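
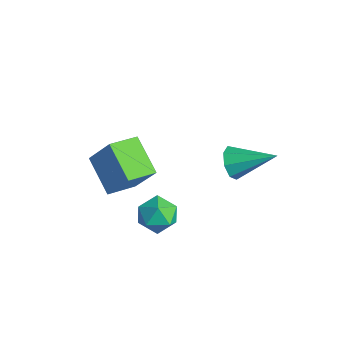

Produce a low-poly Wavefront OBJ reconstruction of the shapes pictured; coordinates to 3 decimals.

v -1.038 -2.261 -1.908
v -2.683 -2.186 -0.958
v -1.173 -0.89 -2.249
v -2.817 -0.814 -1.3
v -0.123 -1.786 -0.36
v -1.767 -1.71 0.589
v -0.257 -0.414 -0.702
v -1.902 -0.339 0.248
v 1.209 -1.807 -0.7
v 1.58 -1.455 0.071
v 2.58 -2.045 -1.251
v 2.951 -1.693 -0.48
v 2.509 -2.506 -0.452
v 1.662 -2.359 -0.112
v 2.498 -1.141 -1.068
v 1.651 -0.994 -0.728
v 2.377 -1.044 -0.156
v 2.383 -1.888 0.224
v 1.777 -1.612 -1.404
v 1.783 -2.456 -1.024
v 2.686 1.282 1.748
v 3.215 1.161 1.189
v 3.874 2.578 2.592
v 2.834 1.599 1.051
v 2.367 1.853 1.322
v 2.085 1.772 1.843
v 2.156 1.404 2.308
v 2.537 0.965 2.445
v 3.005 0.712 2.174
v 3.286 0.793 1.654
f 2 4 1
f 5 2 1
f 1 4 3
f 3 5 1
f 2 8 4
f 6 2 5
f 6 8 2
f 4 8 3
f 7 5 3
f 3 8 7
f 7 6 5
f 8 6 7
f 9 20 14
f 9 14 10
f 9 10 16
f 9 16 19
f 9 19 20
f 10 14 18
f 14 20 13
f 20 19 11
f 19 16 15
f 16 10 17
f 12 18 13
f 12 13 11
f 12 11 15
f 12 15 17
f 12 17 18
f 13 18 14
f 11 13 20
f 15 11 19
f 17 15 16
f 18 17 10
f 22 21 24
f 22 24 23
f 24 21 25
f 24 25 23
f 25 21 26
f 25 26 23
f 26 21 27
f 26 27 23
f 27 21 28
f 27 28 23
f 28 21 29
f 28 29 23
f 29 21 30
f 29 30 23
f 30 21 22
f 30 22 23



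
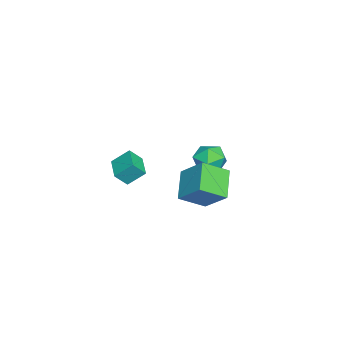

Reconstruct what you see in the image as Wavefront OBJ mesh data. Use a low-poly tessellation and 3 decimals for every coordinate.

v 2.587 1.897 -1.775
v 3.229 2.997 -0.679
v 1.955 3.032 -2.544
v 2.597 4.132 -1.448
v 3.963 2.028 -2.712
v 4.605 3.128 -1.616
v 3.331 3.163 -3.481
v 3.973 4.263 -2.385
v -1.996 3.148 -3.339
v -1.407 2.42 -3.534
v -3.193 2.32 -3.866
v -2.604 1.592 -4.061
v -2.786 1.829 -3.152
v -2.046 2.341 -2.827
v -2.554 2.399 -4.573
v -1.814 2.911 -4.248
v -1.752 1.957 -4.297
v -1.895 1.605 -3.419
v -2.705 3.135 -3.981
v -2.848 2.783 -3.103
v 0.974 -1.106 -2.927
v 1.278 -1.644 -2.259
v 0.814 -0.271 -2.183
v 1.118 -0.809 -1.514
v 2.222 -0.671 -3.146
v 2.526 -1.209 -2.477
v 2.062 0.164 -2.401
v 2.366 -0.374 -1.733
f 2 4 1
f 5 2 1
f 1 4 3
f 3 5 1
f 2 8 4
f 6 2 5
f 6 8 2
f 4 8 3
f 7 5 3
f 3 8 7
f 7 6 5
f 8 6 7
f 9 20 14
f 9 14 10
f 9 10 16
f 9 16 19
f 9 19 20
f 10 14 18
f 14 20 13
f 20 19 11
f 19 16 15
f 16 10 17
f 12 18 13
f 12 13 11
f 12 11 15
f 12 15 17
f 12 17 18
f 13 18 14
f 11 13 20
f 15 11 19
f 17 15 16
f 18 17 10
f 22 24 21
f 25 22 21
f 21 24 23
f 23 25 21
f 22 28 24
f 26 22 25
f 26 28 22
f 24 28 23
f 27 25 23
f 23 28 27
f 27 26 25
f 28 26 27



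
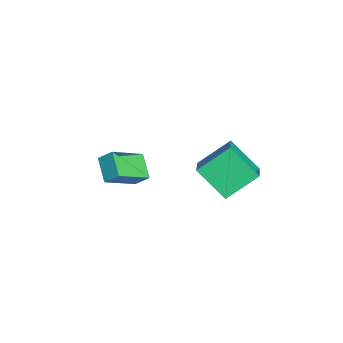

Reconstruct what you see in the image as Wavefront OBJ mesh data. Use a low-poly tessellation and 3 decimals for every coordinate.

v 0.838 -0.457 2.551
v 0.37 0.906 3.595
v 1.526 0.716 1.326
v 1.058 2.08 2.37
v 2.082 -0.52 3.19
v 1.614 0.844 4.234
v 2.77 0.654 1.965
v 2.302 2.017 3.009
v -3.32 -4.745 -0.83
v -3.12 -4.11 -0.21
v -4.297 -3.436 -1.856
v -4.097 -2.8 -1.236
v -2.203 -4.44 -1.504
v -2.003 -3.804 -0.884
v -3.18 -3.13 -2.53
v -2.98 -2.495 -1.91
f 2 4 1
f 5 2 1
f 1 4 3
f 3 5 1
f 2 8 4
f 6 2 5
f 6 8 2
f 4 8 3
f 7 5 3
f 3 8 7
f 7 6 5
f 8 6 7
f 10 12 9
f 13 10 9
f 9 12 11
f 11 13 9
f 10 16 12
f 14 10 13
f 14 16 10
f 12 16 11
f 15 13 11
f 11 16 15
f 15 14 13
f 16 14 15



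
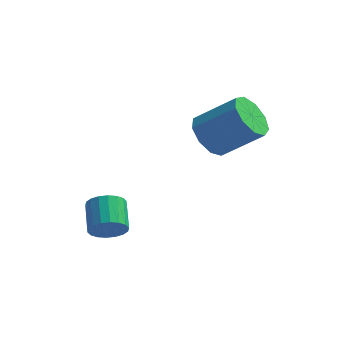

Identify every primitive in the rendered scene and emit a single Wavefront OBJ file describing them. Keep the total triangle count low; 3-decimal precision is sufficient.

v -2.248 -0.54 0.324
v -1.839 -0.676 0.85
v -2.183 0.344 1.381
v -2.592 0.48 0.856
v -1.66 -0.518 0.664
v -2.003 0.501 1.195
v -1.597 -0.365 0.411
v -1.94 0.654 0.942
v -1.663 -0.247 0.14
v -2.006 0.773 0.672
v -1.845 -0.186 -0.094
v -2.189 0.833 0.438
v -2.107 -0.196 -0.245
v -2.451 0.824 0.286
v -2.397 -0.273 -0.283
v -2.74 0.746 0.248
v -2.657 -0.404 -0.201
v -3.001 0.616 0.33
v -2.837 -0.561 -0.015
v -3.18 0.458 0.516
v -2.9 -0.714 0.238
v -3.243 0.305 0.769
v -2.834 -0.833 0.508
v -3.177 0.187 1.04
v -2.651 -0.893 0.742
v -2.995 0.126 1.274
v -2.389 -0.884 0.894
v -2.733 0.136 1.425
v -2.1 -0.806 0.932
v -2.443 0.213 1.463
v 0.299 3.069 2.887
v 0.851 3.245 2.185
v 2.274 3.348 3.332
v 1.721 3.171 4.033
v 0.625 3.777 2.418
v 2.048 3.879 3.564
v 0.247 3.977 2.87
v 1.67 4.08 4.016
v -0.107 3.752 3.329
v 1.315 3.855 4.476
v -0.272 3.208 3.582
v 1.151 3.311 4.729
v -0.169 2.598 3.51
v 1.254 2.701 4.656
v 0.152 2.209 3.146
v 1.575 2.311 4.292
v 0.542 2.222 2.661
v 1.965 2.324 3.807
v 0.818 2.631 2.281
v 2.241 2.734 3.428
f 2 1 5
f 2 5 3
f 3 5 6
f 3 6 4
f 5 1 7
f 5 7 6
f 6 7 8
f 6 8 4
f 7 1 9
f 7 9 8
f 8 9 10
f 8 10 4
f 9 1 11
f 9 11 10
f 10 11 12
f 10 12 4
f 11 1 13
f 11 13 12
f 12 13 14
f 12 14 4
f 13 1 15
f 13 15 14
f 14 15 16
f 14 16 4
f 15 1 17
f 15 17 16
f 16 17 18
f 16 18 4
f 17 1 19
f 17 19 18
f 18 19 20
f 18 20 4
f 19 1 21
f 19 21 20
f 20 21 22
f 20 22 4
f 21 1 23
f 21 23 22
f 22 23 24
f 22 24 4
f 23 1 25
f 23 25 24
f 24 25 26
f 24 26 4
f 25 1 27
f 25 27 26
f 26 27 28
f 26 28 4
f 27 1 29
f 27 29 28
f 28 29 30
f 28 30 4
f 29 1 2
f 29 2 30
f 30 2 3
f 30 3 4
f 32 31 35
f 32 35 33
f 33 35 36
f 33 36 34
f 35 31 37
f 35 37 36
f 36 37 38
f 36 38 34
f 37 31 39
f 37 39 38
f 38 39 40
f 38 40 34
f 39 31 41
f 39 41 40
f 40 41 42
f 40 42 34
f 41 31 43
f 41 43 42
f 42 43 44
f 42 44 34
f 43 31 45
f 43 45 44
f 44 45 46
f 44 46 34
f 45 31 47
f 45 47 46
f 46 47 48
f 46 48 34
f 47 31 49
f 47 49 48
f 48 49 50
f 48 50 34
f 49 31 32
f 49 32 50
f 50 32 33
f 50 33 34



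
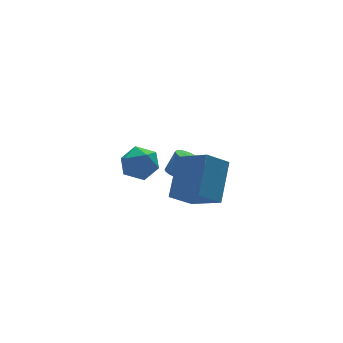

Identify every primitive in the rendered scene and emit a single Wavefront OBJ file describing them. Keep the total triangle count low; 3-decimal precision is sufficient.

v 0.355 2.088 1.948
v 1.355 2.178 1.844
v 0.505 0.462 1.976
v 1.505 0.552 1.872
v 1.059 0.839 2.731
v 0.966 1.844 2.714
v 0.894 0.796 1.106
v 0.801 1.801 1.089
v 1.688 1.38 1.324
v 1.79 1.406 2.328
v 0.07 1.234 1.492
v 0.172 1.26 2.496
v 1.792 -0.582 2.15
v 2.282 -0.64 1.907
v 2.797 -0.656 2.946
v 2.308 -0.598 3.19
v 2.257 -0.397 1.923
v 2.773 -0.413 2.962
v 2.141 -0.191 1.983
v 2.656 -0.206 3.023
v 1.955 -0.062 2.077
v 2.47 -0.078 3.117
v 1.737 -0.036 2.186
v 2.253 -0.052 3.225
v 1.53 -0.118 2.287
v 2.046 -0.134 3.326
v 1.375 -0.293 2.362
v 1.89 -0.308 3.401
v 1.303 -0.524 2.394
v 1.818 -0.54 3.433
v 1.327 -0.767 2.378
v 1.843 -0.783 3.417
v 1.444 -0.974 2.317
v 1.959 -0.989 3.357
v 1.63 -1.102 2.223
v 2.145 -1.118 3.263
v 1.847 -1.128 2.115
v 2.363 -1.144 3.154
v 2.054 -1.046 2.014
v 2.57 -1.062 3.053
v 2.21 -0.872 1.939
v 2.725 -0.887 2.978
v 1.598 -5.132 3.25
v 0.513 -5.136 4.07
v 0.958 -3.662 2.409
v -0.127 -3.666 3.23
v 2.667 -3.854 4.67
v 1.582 -3.858 5.491
v 2.027 -2.384 3.83
v 0.942 -2.388 4.65
f 1 12 6
f 1 6 2
f 1 2 8
f 1 8 11
f 1 11 12
f 2 6 10
f 6 12 5
f 12 11 3
f 11 8 7
f 8 2 9
f 4 10 5
f 4 5 3
f 4 3 7
f 4 7 9
f 4 9 10
f 5 10 6
f 3 5 12
f 7 3 11
f 9 7 8
f 10 9 2
f 14 13 17
f 14 17 15
f 15 17 18
f 15 18 16
f 17 13 19
f 17 19 18
f 18 19 20
f 18 20 16
f 19 13 21
f 19 21 20
f 20 21 22
f 20 22 16
f 21 13 23
f 21 23 22
f 22 23 24
f 22 24 16
f 23 13 25
f 23 25 24
f 24 25 26
f 24 26 16
f 25 13 27
f 25 27 26
f 26 27 28
f 26 28 16
f 27 13 29
f 27 29 28
f 28 29 30
f 28 30 16
f 29 13 31
f 29 31 30
f 30 31 32
f 30 32 16
f 31 13 33
f 31 33 32
f 32 33 34
f 32 34 16
f 33 13 35
f 33 35 34
f 34 35 36
f 34 36 16
f 35 13 37
f 35 37 36
f 36 37 38
f 36 38 16
f 37 13 39
f 37 39 38
f 38 39 40
f 38 40 16
f 39 13 41
f 39 41 40
f 40 41 42
f 40 42 16
f 41 13 14
f 41 14 42
f 42 14 15
f 42 15 16
f 44 46 43
f 47 44 43
f 43 46 45
f 45 47 43
f 44 50 46
f 48 44 47
f 48 50 44
f 46 50 45
f 49 47 45
f 45 50 49
f 49 48 47
f 50 48 49



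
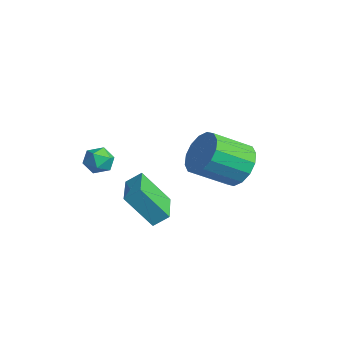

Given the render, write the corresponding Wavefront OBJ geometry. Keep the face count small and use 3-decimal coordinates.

v -0.339 1.823 -1.14
v 0.745 1.697 -0.998
v 0.422 0.091 0.041
v -0.661 0.217 -0.1
v 0.575 2.016 -0.558
v 0.252 0.41 0.481
v 0.16 2.283 -0.274
v -0.163 0.677 0.765
v -0.388 2.427 -0.222
v -0.711 0.821 0.818
v -0.923 2.409 -0.416
v -1.246 0.803 0.624
v -1.302 2.234 -0.803
v -1.625 0.628 0.236
v -1.422 1.949 -1.281
v -1.745 0.343 -0.242
v -1.252 1.63 -1.721
v -1.575 0.024 -0.682
v -0.837 1.363 -2.005
v -1.16 -0.243 -0.966
v -0.289 1.219 -2.058
v -0.612 -0.387 -1.018
v 0.246 1.237 -1.864
v -0.077 -0.369 -0.824
v 0.625 1.412 -1.476
v 0.302 -0.194 -0.437
v 1.534 -4.24 -0.257
v 1.789 -3.658 0.23
v -0.024 -3.417 -0.423
v 0.231 -2.835 0.064
v 2.169 -3.325 -1.684
v 2.424 -2.743 -1.197
v 0.611 -2.502 -1.85
v 0.866 -1.92 -1.363
v -3.69 -2.829 -0.93
v -3.244 -2.85 -0.358
v -2.936 -3.49 -1.542
v -2.49 -3.511 -0.97
v -3.126 -3.859 -0.947
v -3.592 -3.451 -0.569
v -2.588 -2.889 -1.331
v -3.054 -2.481 -0.953
v -2.563 -2.887 -0.606
v -2.896 -3.486 -0.368
v -3.284 -2.854 -1.532
v -3.617 -3.453 -1.294
f 2 1 5
f 2 5 3
f 3 5 6
f 3 6 4
f 5 1 7
f 5 7 6
f 6 7 8
f 6 8 4
f 7 1 9
f 7 9 8
f 8 9 10
f 8 10 4
f 9 1 11
f 9 11 10
f 10 11 12
f 10 12 4
f 11 1 13
f 11 13 12
f 12 13 14
f 12 14 4
f 13 1 15
f 13 15 14
f 14 15 16
f 14 16 4
f 15 1 17
f 15 17 16
f 16 17 18
f 16 18 4
f 17 1 19
f 17 19 18
f 18 19 20
f 18 20 4
f 19 1 21
f 19 21 20
f 20 21 22
f 20 22 4
f 21 1 23
f 21 23 22
f 22 23 24
f 22 24 4
f 23 1 25
f 23 25 24
f 24 25 26
f 24 26 4
f 25 1 2
f 25 2 26
f 26 2 3
f 26 3 4
f 28 30 27
f 31 28 27
f 27 30 29
f 29 31 27
f 28 34 30
f 32 28 31
f 32 34 28
f 30 34 29
f 33 31 29
f 29 34 33
f 33 32 31
f 34 32 33
f 35 46 40
f 35 40 36
f 35 36 42
f 35 42 45
f 35 45 46
f 36 40 44
f 40 46 39
f 46 45 37
f 45 42 41
f 42 36 43
f 38 44 39
f 38 39 37
f 38 37 41
f 38 41 43
f 38 43 44
f 39 44 40
f 37 39 46
f 41 37 45
f 43 41 42
f 44 43 36



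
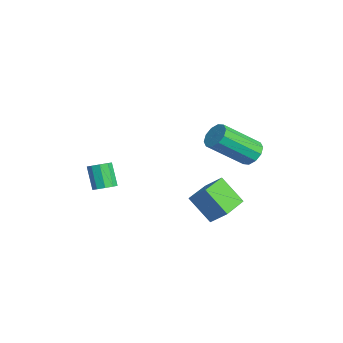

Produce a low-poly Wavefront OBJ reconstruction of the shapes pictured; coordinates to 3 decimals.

v 1.256 -1.66 -2.107
v 1.575 -2.049 -1.94
v 0.924 -2.148 -0.925
v 0.604 -1.76 -1.093
v 1.701 -1.728 -1.828
v 1.05 -1.827 -0.813
v 1.618 -1.375 -1.847
v 0.967 -1.474 -0.832
v 1.366 -1.156 -1.987
v 0.714 -1.255 -0.972
v 1.062 -1.173 -2.184
v 0.41 -1.272 -1.169
v 0.849 -1.418 -2.345
v 0.197 -1.517 -1.33
v 0.826 -1.776 -2.395
v 0.174 -1.876 -1.38
v 1.004 -2.08 -2.31
v 0.353 -2.18 -1.295
v 1.3 -2.188 -2.131
v 0.649 -2.287 -1.116
v 2.803 4.129 0.087
v 3.054 4.518 0.543
v 3.127 2.94 1.849
v 2.877 2.551 1.393
v 2.654 4.528 0.577
v 2.727 2.95 1.884
v 2.311 4.386 0.424
v 2.384 2.808 1.731
v 2.156 4.145 0.142
v 2.229 2.567 1.449
v 2.248 3.898 -0.161
v 2.322 2.32 1.146
v 2.553 3.74 -0.369
v 2.626 2.162 0.937
v 2.953 3.73 -0.404
v 3.026 2.152 0.903
v 3.296 3.872 -0.251
v 3.369 2.294 1.056
v 3.451 4.113 0.031
v 3.524 2.535 1.338
v 3.358 4.36 0.334
v 3.432 2.782 1.641
v 2.625 3.149 -3.254
v 1.907 2.415 -2.174
v 3.102 3.725 -2.545
v 2.384 2.991 -1.465
v 3.696 2.189 -3.195
v 2.978 1.455 -2.115
v 4.173 2.765 -2.486
v 3.455 2.031 -1.406
f 2 1 5
f 2 5 3
f 3 5 6
f 3 6 4
f 5 1 7
f 5 7 6
f 6 7 8
f 6 8 4
f 7 1 9
f 7 9 8
f 8 9 10
f 8 10 4
f 9 1 11
f 9 11 10
f 10 11 12
f 10 12 4
f 11 1 13
f 11 13 12
f 12 13 14
f 12 14 4
f 13 1 15
f 13 15 14
f 14 15 16
f 14 16 4
f 15 1 17
f 15 17 16
f 16 17 18
f 16 18 4
f 17 1 19
f 17 19 18
f 18 19 20
f 18 20 4
f 19 1 2
f 19 2 20
f 20 2 3
f 20 3 4
f 22 21 25
f 22 25 23
f 23 25 26
f 23 26 24
f 25 21 27
f 25 27 26
f 26 27 28
f 26 28 24
f 27 21 29
f 27 29 28
f 28 29 30
f 28 30 24
f 29 21 31
f 29 31 30
f 30 31 32
f 30 32 24
f 31 21 33
f 31 33 32
f 32 33 34
f 32 34 24
f 33 21 35
f 33 35 34
f 34 35 36
f 34 36 24
f 35 21 37
f 35 37 36
f 36 37 38
f 36 38 24
f 37 21 39
f 37 39 38
f 38 39 40
f 38 40 24
f 39 21 41
f 39 41 40
f 40 41 42
f 40 42 24
f 41 21 22
f 41 22 42
f 42 22 23
f 42 23 24
f 44 46 43
f 47 44 43
f 43 46 45
f 45 47 43
f 44 50 46
f 48 44 47
f 48 50 44
f 46 50 45
f 49 47 45
f 45 50 49
f 49 48 47
f 50 48 49



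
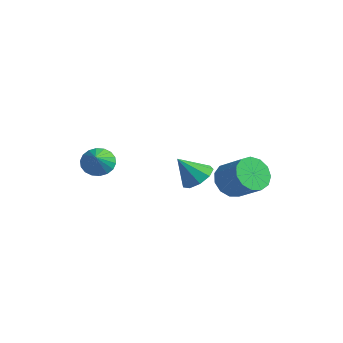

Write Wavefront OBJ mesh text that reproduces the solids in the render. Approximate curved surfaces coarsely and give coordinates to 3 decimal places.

v -1.78 -3.612 -3.159
v -1.227 -3.619 -3.589
v -1.26 -4.188 -2.481
v -1.176 -3.367 -3.414
v -1.244 -3.163 -3.188
v -1.418 -3.048 -2.957
v -1.664 -3.045 -2.766
v -1.933 -3.154 -2.652
v -2.171 -3.354 -2.639
v -2.332 -3.605 -2.729
v -2.384 -3.858 -2.904
v -2.316 -4.062 -3.13
v -2.142 -4.177 -3.361
v -1.896 -4.18 -3.552
v -1.627 -4.071 -3.665
v -1.388 -3.871 -3.678
v 2.522 -2.401 -2.723
v 2.947 -2.01 -2.277
v 2.018 -2.979 -1.737
v 2.516 -1.77 -2.357
v 2.088 -1.825 -2.608
v 1.864 -2.151 -2.914
v 1.947 -2.593 -3.13
v 2.3 -2.945 -3.156
v 2.757 -3.043 -2.98
v 3.104 -2.841 -2.683
v 3.179 -2.433 -2.406
v 2.408 -0.519 -3.649
v 2.888 -0.572 -4.324
v 4.013 -0.533 -3.525
v 3.532 -0.481 -2.851
v 2.818 -0.116 -4.247
v 3.943 -0.077 -3.449
v 2.618 0.212 -3.981
v 3.742 0.251 -3.182
v 2.35 0.308 -3.609
v 3.475 0.347 -2.811
v 2.101 0.141 -3.25
v 3.226 0.18 -2.452
v 1.95 -0.236 -3.018
v 3.075 -0.197 -2.219
v 1.943 -0.702 -2.986
v 3.068 -0.663 -2.188
v 2.084 -1.111 -3.165
v 3.209 -1.072 -2.366
v 2.328 -1.332 -3.497
v 3.453 -1.293 -2.699
v 2.597 -1.294 -3.878
v 3.722 -1.256 -3.08
v 2.806 -1.011 -4.186
v 3.931 -0.972 -3.388
f 2 1 4
f 2 4 3
f 4 1 5
f 4 5 3
f 5 1 6
f 5 6 3
f 6 1 7
f 6 7 3
f 7 1 8
f 7 8 3
f 8 1 9
f 8 9 3
f 9 1 10
f 9 10 3
f 10 1 11
f 10 11 3
f 11 1 12
f 11 12 3
f 12 1 13
f 12 13 3
f 13 1 14
f 13 14 3
f 14 1 15
f 14 15 3
f 15 1 16
f 15 16 3
f 16 1 2
f 16 2 3
f 18 17 20
f 18 20 19
f 20 17 21
f 20 21 19
f 21 17 22
f 21 22 19
f 22 17 23
f 22 23 19
f 23 17 24
f 23 24 19
f 24 17 25
f 24 25 19
f 25 17 26
f 25 26 19
f 26 17 27
f 26 27 19
f 27 17 18
f 27 18 19
f 29 28 32
f 29 32 30
f 30 32 33
f 30 33 31
f 32 28 34
f 32 34 33
f 33 34 35
f 33 35 31
f 34 28 36
f 34 36 35
f 35 36 37
f 35 37 31
f 36 28 38
f 36 38 37
f 37 38 39
f 37 39 31
f 38 28 40
f 38 40 39
f 39 40 41
f 39 41 31
f 40 28 42
f 40 42 41
f 41 42 43
f 41 43 31
f 42 28 44
f 42 44 43
f 43 44 45
f 43 45 31
f 44 28 46
f 44 46 45
f 45 46 47
f 45 47 31
f 46 28 48
f 46 48 47
f 47 48 49
f 47 49 31
f 48 28 50
f 48 50 49
f 49 50 51
f 49 51 31
f 50 28 29
f 50 29 51
f 51 29 30
f 51 30 31



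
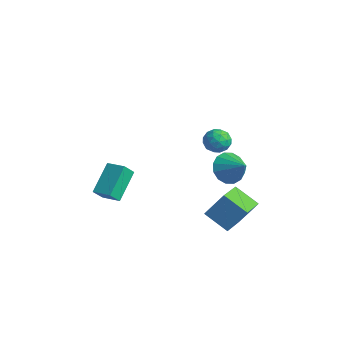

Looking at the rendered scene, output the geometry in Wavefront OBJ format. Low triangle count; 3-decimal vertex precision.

v 0.746 0.891 1.134
v 1.204 1.133 0.657
v 1.596 0.367 1.683
v 2.054 0.609 1.206
v 1.746 1.054 1.657
v 1.221 1.379 1.317
v 1.579 0.121 1.023
v 1.054 0.446 0.683
v 1.719 0.658 0.588
v 1.822 1.234 0.98
v 0.978 0.266 1.36
v 1.081 0.842 1.752
v 0.901 1.058 0.847
v 1.899 0.442 1.493
v 1.718 0.704 1.758
v 1.988 0.846 1.477
v 0.91 1.203 1.235
v 1.18 1.345 0.954
v 1.498 1.298 1.542
v 1.62 0.155 1.386
v 1.89 0.297 1.105
v 0.812 0.654 0.863
v 1.082 0.796 0.582
v 1.302 0.202 0.798
v 1.473 0.921 0.526
v 1.972 0.613 0.849
v 1.693 0.326 0.742
v 1.385 0.517 0.542
v 1.533 1.26 0.756
v 2.033 0.952 1.08
v 1.851 1.214 1.344
v 1.543 1.404 1.144
v 1.836 0.98 0.716
v 0.767 0.548 1.26
v 1.267 0.24 1.584
v 1.257 0.096 1.196
v 0.949 0.286 0.996
v 0.828 0.887 1.491
v 1.327 0.579 1.814
v 1.415 0.983 1.798
v 1.107 1.174 1.598
v 0.964 0.52 1.624
v 0.785 1.257 -3.837
v 1.272 1.998 -2.615
v 1.941 1.688 -4.56
v 2.429 2.429 -3.338
v 1.631 -0.149 -3.322
v 2.119 0.592 -2.1
v 2.788 0.282 -4.045
v 3.275 1.023 -2.823
v -3.845 -2.503 -3.903
v -4.446 -1.197 -2.754
v -3.886 -1.913 -4.595
v -4.486 -0.607 -3.446
v -2.854 -2.213 -3.714
v -3.454 -0.907 -2.565
v -2.894 -1.623 -4.406
v -3.495 -0.317 -3.257
v 1.679 1.24 -0.756
v 2.182 1.131 -1.494
v 2.821 1.3 0.016
v 2.129 1.592 -1.451
v 1.956 1.959 -1.222
v 1.708 2.133 -0.868
v 1.452 2.068 -0.484
v 1.257 1.781 -0.173
v 1.175 1.349 -0.018
v 1.228 0.888 -0.061
v 1.402 0.522 -0.29
v 1.65 0.348 -0.644
v 1.905 0.413 -1.028
v 2.1 0.7 -1.339
f 1 38 17
f 38 12 41
f 17 41 6
f 38 41 17
f 1 17 13
f 17 6 18
f 13 18 2
f 17 18 13
f 1 13 22
f 13 2 23
f 22 23 8
f 13 23 22
f 1 22 34
f 22 8 37
f 34 37 11
f 22 37 34
f 1 34 38
f 34 11 42
f 38 42 12
f 34 42 38
f 2 18 29
f 18 6 32
f 29 32 10
f 18 32 29
f 6 41 19
f 41 12 40
f 19 40 5
f 41 40 19
f 12 42 39
f 42 11 35
f 39 35 3
f 42 35 39
f 11 37 36
f 37 8 24
f 36 24 7
f 37 24 36
f 8 23 28
f 23 2 25
f 28 25 9
f 23 25 28
f 4 30 16
f 30 10 31
f 16 31 5
f 30 31 16
f 4 16 14
f 16 5 15
f 14 15 3
f 16 15 14
f 4 14 21
f 14 3 20
f 21 20 7
f 14 20 21
f 4 21 26
f 21 7 27
f 26 27 9
f 21 27 26
f 4 26 30
f 26 9 33
f 30 33 10
f 26 33 30
f 5 31 19
f 31 10 32
f 19 32 6
f 31 32 19
f 3 15 39
f 15 5 40
f 39 40 12
f 15 40 39
f 7 20 36
f 20 3 35
f 36 35 11
f 20 35 36
f 9 27 28
f 27 7 24
f 28 24 8
f 27 24 28
f 10 33 29
f 33 9 25
f 29 25 2
f 33 25 29
f 44 46 43
f 47 44 43
f 43 46 45
f 45 47 43
f 44 50 46
f 48 44 47
f 48 50 44
f 46 50 45
f 49 47 45
f 45 50 49
f 49 48 47
f 50 48 49
f 52 54 51
f 55 52 51
f 51 54 53
f 53 55 51
f 52 58 54
f 56 52 55
f 56 58 52
f 54 58 53
f 57 55 53
f 53 58 57
f 57 56 55
f 58 56 57
f 60 59 62
f 60 62 61
f 62 59 63
f 62 63 61
f 63 59 64
f 63 64 61
f 64 59 65
f 64 65 61
f 65 59 66
f 65 66 61
f 66 59 67
f 66 67 61
f 67 59 68
f 67 68 61
f 68 59 69
f 68 69 61
f 69 59 70
f 69 70 61
f 70 59 71
f 70 71 61
f 71 59 72
f 71 72 61
f 72 59 60
f 72 60 61



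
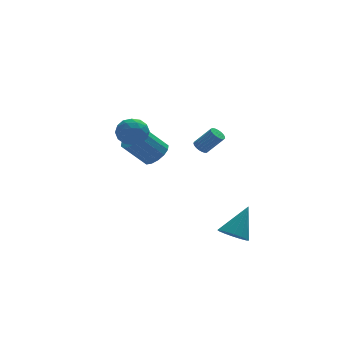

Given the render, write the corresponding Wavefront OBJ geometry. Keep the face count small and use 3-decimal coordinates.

v 1.751 -2.849 -4.044
v 2.503 -2.813 -4.554
v 2.829 -2.011 -2.396
v 2.288 -2.4 -4.624
v 1.93 -2.107 -4.539
v 1.523 -2.013 -4.32
v 1.177 -2.143 -4.028
v 0.985 -2.462 -3.74
v 0.999 -2.885 -3.533
v 1.213 -3.299 -3.463
v 1.572 -3.592 -3.549
v 1.979 -3.686 -3.767
v 2.324 -3.556 -4.06
v 2.516 -3.236 -4.348
v 1.699 3.841 -0.404
v 2.093 4.121 -0.621
v 2.996 3.738 0.527
v 2.601 3.459 0.744
v 1.995 4.271 -0.494
v 2.898 3.889 0.655
v 1.846 4.348 -0.351
v 2.748 3.965 0.797
v 1.671 4.337 -0.217
v 2.574 3.954 0.931
v 1.501 4.24 -0.116
v 2.403 3.857 1.032
v 1.365 4.074 -0.064
v 2.268 3.691 1.084
v 1.287 3.868 -0.072
v 2.189 3.485 1.077
v 1.28 3.657 -0.136
v 2.183 3.275 1.012
v 1.345 3.479 -0.247
v 2.248 3.096 0.901
v 1.472 3.363 -0.386
v 2.375 2.98 0.763
v 1.638 3.329 -0.527
v 2.54 2.947 0.622
v 1.814 3.385 -0.647
v 2.717 3.002 0.501
v 1.97 3.519 -0.725
v 2.873 3.136 0.423
v 2.08 3.709 -0.748
v 2.982 3.326 0.401
v 2.123 3.922 -0.711
v 3.026 3.539 0.437
v -4.058 -0.693 3.937
v -3.172 -0.332 3.902
v -3.548 -2.008 3.298
v -2.662 -1.647 3.263
v -3.057 -1.863 4.107
v -3.373 -1.05 4.502
v -3.347 -1.29 2.698
v -3.663 -0.477 3.093
v -2.733 -0.701 3.136
v -2.554 -1.055 4.007
v -4.166 -1.285 3.193
v -3.987 -1.639 4.064
v -3.66 -0.397 3.976
v -3.06 -1.943 3.224
v -3.292 -2.069 3.72
v -2.772 -1.857 3.7
v -3.778 -0.819 4.328
v -3.257 -0.607 4.308
v -3.19 -1.507 4.428
v -3.463 -1.733 2.892
v -2.942 -1.521 2.872
v -3.948 -0.483 3.5
v -3.428 -0.271 3.48
v -3.53 -0.833 2.772
v -2.881 -0.402 3.505
v -2.581 -1.175 3.129
v -2.984 -0.965 2.797
v -3.169 -0.487 3.029
v -2.776 -0.61 4.017
v -2.476 -1.383 3.641
v -2.708 -1.51 4.137
v -2.894 -1.032 4.369
v -2.518 -0.827 3.566
v -4.244 -0.957 3.559
v -3.944 -1.73 3.183
v -3.826 -1.308 2.831
v -4.012 -0.83 3.063
v -4.139 -1.165 4.071
v -3.839 -1.938 3.695
v -3.551 -1.853 4.171
v -3.736 -1.375 4.403
v -4.202 -1.513 3.634
v -1.765 0.149 1.151
v -1.24 -0.388 1.665
v -2.47 -0.306 3.004
v -2.995 0.231 2.489
v -1.102 0.051 1.766
v -2.332 0.133 3.105
v -1.141 0.516 1.702
v -2.371 0.598 3.041
v -1.347 0.883 1.49
v -2.577 0.965 2.829
v -1.665 1.053 1.187
v -2.895 1.135 2.526
v -2.01 0.981 0.874
v -3.24 1.063 2.213
v -2.29 0.686 0.636
v -3.52 0.768 1.975
v -2.428 0.247 0.535
v -3.658 0.329 1.874
v -2.389 -0.218 0.599
v -3.619 -0.136 1.938
v -2.183 -0.585 0.811
v -3.413 -0.503 2.15
v -1.865 -0.755 1.114
v -3.095 -0.673 2.453
v -1.52 -0.683 1.427
v -2.75 -0.601 2.766
f 2 1 4
f 2 4 3
f 4 1 5
f 4 5 3
f 5 1 6
f 5 6 3
f 6 1 7
f 6 7 3
f 7 1 8
f 7 8 3
f 8 1 9
f 8 9 3
f 9 1 10
f 9 10 3
f 10 1 11
f 10 11 3
f 11 1 12
f 11 12 3
f 12 1 13
f 12 13 3
f 13 1 14
f 13 14 3
f 14 1 2
f 14 2 3
f 16 15 19
f 16 19 17
f 17 19 20
f 17 20 18
f 19 15 21
f 19 21 20
f 20 21 22
f 20 22 18
f 21 15 23
f 21 23 22
f 22 23 24
f 22 24 18
f 23 15 25
f 23 25 24
f 24 25 26
f 24 26 18
f 25 15 27
f 25 27 26
f 26 27 28
f 26 28 18
f 27 15 29
f 27 29 28
f 28 29 30
f 28 30 18
f 29 15 31
f 29 31 30
f 30 31 32
f 30 32 18
f 31 15 33
f 31 33 32
f 32 33 34
f 32 34 18
f 33 15 35
f 33 35 34
f 34 35 36
f 34 36 18
f 35 15 37
f 35 37 36
f 36 37 38
f 36 38 18
f 37 15 39
f 37 39 38
f 38 39 40
f 38 40 18
f 39 15 41
f 39 41 40
f 40 41 42
f 40 42 18
f 41 15 43
f 41 43 42
f 42 43 44
f 42 44 18
f 43 15 45
f 43 45 44
f 44 45 46
f 44 46 18
f 45 15 16
f 45 16 46
f 46 16 17
f 46 17 18
f 47 84 63
f 84 58 87
f 63 87 52
f 84 87 63
f 47 63 59
f 63 52 64
f 59 64 48
f 63 64 59
f 47 59 68
f 59 48 69
f 68 69 54
f 59 69 68
f 47 68 80
f 68 54 83
f 80 83 57
f 68 83 80
f 47 80 84
f 80 57 88
f 84 88 58
f 80 88 84
f 48 64 75
f 64 52 78
f 75 78 56
f 64 78 75
f 52 87 65
f 87 58 86
f 65 86 51
f 87 86 65
f 58 88 85
f 88 57 81
f 85 81 49
f 88 81 85
f 57 83 82
f 83 54 70
f 82 70 53
f 83 70 82
f 54 69 74
f 69 48 71
f 74 71 55
f 69 71 74
f 50 76 62
f 76 56 77
f 62 77 51
f 76 77 62
f 50 62 60
f 62 51 61
f 60 61 49
f 62 61 60
f 50 60 67
f 60 49 66
f 67 66 53
f 60 66 67
f 50 67 72
f 67 53 73
f 72 73 55
f 67 73 72
f 50 72 76
f 72 55 79
f 76 79 56
f 72 79 76
f 51 77 65
f 77 56 78
f 65 78 52
f 77 78 65
f 49 61 85
f 61 51 86
f 85 86 58
f 61 86 85
f 53 66 82
f 66 49 81
f 82 81 57
f 66 81 82
f 55 73 74
f 73 53 70
f 74 70 54
f 73 70 74
f 56 79 75
f 79 55 71
f 75 71 48
f 79 71 75
f 90 89 93
f 90 93 91
f 91 93 94
f 91 94 92
f 93 89 95
f 93 95 94
f 94 95 96
f 94 96 92
f 95 89 97
f 95 97 96
f 96 97 98
f 96 98 92
f 97 89 99
f 97 99 98
f 98 99 100
f 98 100 92
f 99 89 101
f 99 101 100
f 100 101 102
f 100 102 92
f 101 89 103
f 101 103 102
f 102 103 104
f 102 104 92
f 103 89 105
f 103 105 104
f 104 105 106
f 104 106 92
f 105 89 107
f 105 107 106
f 106 107 108
f 106 108 92
f 107 89 109
f 107 109 108
f 108 109 110
f 108 110 92
f 109 89 111
f 109 111 110
f 110 111 112
f 110 112 92
f 111 89 113
f 111 113 112
f 112 113 114
f 112 114 92
f 113 89 90
f 113 90 114
f 114 90 91
f 114 91 92



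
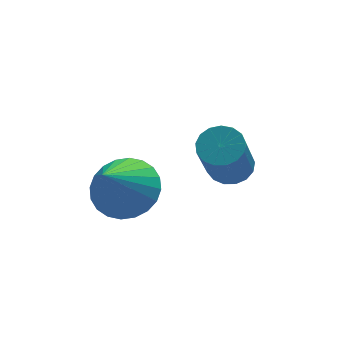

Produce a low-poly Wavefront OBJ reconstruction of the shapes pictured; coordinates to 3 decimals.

v 2.094 0.739 -0.269
v 2.637 0.302 -0.332
v 2.048 -0.677 1.406
v 1.506 -0.239 1.469
v 2.758 0.554 -0.149
v 2.17 -0.425 1.59
v 2.728 0.849 0.007
v 2.14 -0.13 1.746
v 2.552 1.119 0.1
v 1.964 0.14 1.838
v 2.272 1.302 0.108
v 1.683 0.323 1.846
v 1.95 1.356 0.029
v 1.362 0.377 1.768
v 1.662 1.269 -0.117
v 1.074 0.29 1.621
v 1.473 1.06 -0.299
v 0.884 0.081 1.44
v 1.426 0.778 -0.474
v 0.837 -0.201 1.265
v 1.532 0.487 -0.601
v 0.944 -0.491 1.137
v 1.767 0.254 -0.653
v 1.179 -0.725 1.085
v 2.077 0.132 -0.617
v 1.489 -0.847 1.121
v 2.391 0.149 -0.501
v 1.802 -0.83 1.237
v -0.938 0.811 -0.704
v -0.3 1.331 -0.036
v -1.782 -0.091 0.804
v -0.62 1.591 -0.06
v -0.989 1.732 -0.182
v -1.351 1.734 -0.383
v -1.649 1.594 -0.633
v -1.839 1.336 -0.895
v -1.892 0.998 -1.127
v -1.8 0.631 -1.294
v -1.576 0.292 -1.372
v -1.256 0.032 -1.348
v -0.886 -0.109 -1.227
v -0.525 -0.111 -1.025
v -0.227 0.028 -0.775
v -0.037 0.287 -0.514
v 0.016 0.625 -0.282
v -0.076 0.992 -0.114
f 2 1 5
f 2 5 3
f 3 5 6
f 3 6 4
f 5 1 7
f 5 7 6
f 6 7 8
f 6 8 4
f 7 1 9
f 7 9 8
f 8 9 10
f 8 10 4
f 9 1 11
f 9 11 10
f 10 11 12
f 10 12 4
f 11 1 13
f 11 13 12
f 12 13 14
f 12 14 4
f 13 1 15
f 13 15 14
f 14 15 16
f 14 16 4
f 15 1 17
f 15 17 16
f 16 17 18
f 16 18 4
f 17 1 19
f 17 19 18
f 18 19 20
f 18 20 4
f 19 1 21
f 19 21 20
f 20 21 22
f 20 22 4
f 21 1 23
f 21 23 22
f 22 23 24
f 22 24 4
f 23 1 25
f 23 25 24
f 24 25 26
f 24 26 4
f 25 1 27
f 25 27 26
f 26 27 28
f 26 28 4
f 27 1 2
f 27 2 28
f 28 2 3
f 28 3 4
f 30 29 32
f 30 32 31
f 32 29 33
f 32 33 31
f 33 29 34
f 33 34 31
f 34 29 35
f 34 35 31
f 35 29 36
f 35 36 31
f 36 29 37
f 36 37 31
f 37 29 38
f 37 38 31
f 38 29 39
f 38 39 31
f 39 29 40
f 39 40 31
f 40 29 41
f 40 41 31
f 41 29 42
f 41 42 31
f 42 29 43
f 42 43 31
f 43 29 44
f 43 44 31
f 44 29 45
f 44 45 31
f 45 29 46
f 45 46 31
f 46 29 30
f 46 30 31



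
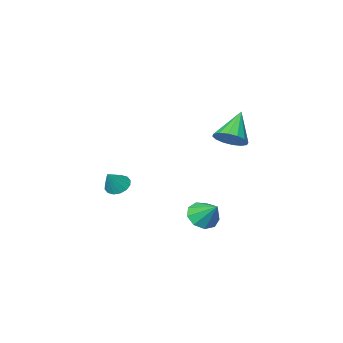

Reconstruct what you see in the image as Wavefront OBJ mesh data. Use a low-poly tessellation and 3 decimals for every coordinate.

v 0.811 3.766 3.314
v 1.342 3.135 3.407
v -0.231 3.074 4.566
v 1.476 3.434 3.684
v 1.432 3.823 3.862
v 1.222 4.196 3.894
v 0.901 4.454 3.77
v 0.557 4.528 3.524
v 0.281 4.398 3.221
v 0.147 4.098 2.944
v 0.191 3.71 2.766
v 0.401 3.336 2.735
v 0.721 3.078 2.859
v 1.066 3.004 3.105
v 0.621 1.298 -2.476
v 1.348 1.634 -2.761
v 0.519 2.342 -1.504
v 0.897 1.86 -3.051
v 0.317 1.823 -3.072
v -0.121 1.54 -2.814
v -0.212 1.144 -2.398
v 0.087 0.82 -2.018
v 0.635 0.72 -1.853
v 1.177 0.89 -1.979
v 1.458 1.251 -2.338
v 3.09 -2.264 -1.251
v 3.608 -2.577 -1.54
v 3.79 -1.996 -0.289
v 3.63 -2.248 -1.648
v 3.507 -1.923 -1.65
v 3.273 -1.69 -1.544
v 2.99 -1.611 -1.361
v 2.733 -1.707 -1.148
v 2.573 -1.952 -0.962
v 2.551 -2.281 -0.855
v 2.673 -2.605 -0.853
v 2.907 -2.838 -0.958
v 3.191 -2.918 -1.142
v 3.447 -2.822 -1.355
f 2 1 4
f 2 4 3
f 4 1 5
f 4 5 3
f 5 1 6
f 5 6 3
f 6 1 7
f 6 7 3
f 7 1 8
f 7 8 3
f 8 1 9
f 8 9 3
f 9 1 10
f 9 10 3
f 10 1 11
f 10 11 3
f 11 1 12
f 11 12 3
f 12 1 13
f 12 13 3
f 13 1 14
f 13 14 3
f 14 1 2
f 14 2 3
f 16 15 18
f 16 18 17
f 18 15 19
f 18 19 17
f 19 15 20
f 19 20 17
f 20 15 21
f 20 21 17
f 21 15 22
f 21 22 17
f 22 15 23
f 22 23 17
f 23 15 24
f 23 24 17
f 24 15 25
f 24 25 17
f 25 15 16
f 25 16 17
f 27 26 29
f 27 29 28
f 29 26 30
f 29 30 28
f 30 26 31
f 30 31 28
f 31 26 32
f 31 32 28
f 32 26 33
f 32 33 28
f 33 26 34
f 33 34 28
f 34 26 35
f 34 35 28
f 35 26 36
f 35 36 28
f 36 26 37
f 36 37 28
f 37 26 38
f 37 38 28
f 38 26 39
f 38 39 28
f 39 26 27
f 39 27 28



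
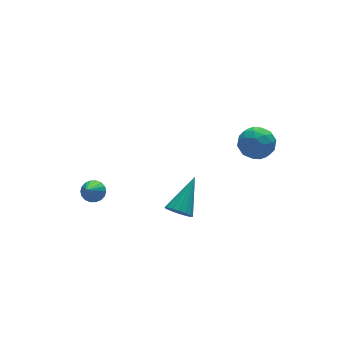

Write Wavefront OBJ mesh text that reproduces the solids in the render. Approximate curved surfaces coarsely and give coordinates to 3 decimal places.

v 3.066 -0.082 3.162
v 3.542 -0.587 2.458
v 2.958 -1.413 4.042
v 3.434 -1.918 3.338
v 3.915 -1.238 3.87
v 3.982 -0.416 3.326
v 2.518 -1.584 3.174
v 2.585 -0.762 2.63
v 3.203 -1.515 2.465
v 4.067 -1.301 2.895
v 2.433 -0.699 3.605
v 3.297 -0.485 4.035
v 3.314 -0.218 2.732
v 3.186 -1.782 3.768
v 3.469 -1.383 4.08
v 3.749 -1.679 3.666
v 3.573 -0.117 3.243
v 3.852 -0.414 2.829
v 4.072 -0.796 3.659
v 2.648 -1.586 3.671
v 2.927 -1.883 3.257
v 2.751 -0.321 2.834
v 3.031 -0.617 2.42
v 2.428 -1.204 2.841
v 3.394 -1.06 2.323
v 3.33 -1.842 2.841
v 2.792 -1.646 2.744
v 2.831 -1.163 2.424
v 3.902 -0.934 2.576
v 3.838 -1.716 3.093
v 4.121 -1.317 3.406
v 4.161 -0.834 3.086
v 3.702 -1.48 2.58
v 2.662 -0.284 3.407
v 2.598 -1.066 3.924
v 2.339 -1.166 3.414
v 2.379 -0.683 3.094
v 3.17 -0.158 3.659
v 3.106 -0.94 4.177
v 3.669 -0.837 4.076
v 3.708 -0.354 3.756
v 2.798 -0.52 3.92
v -0.969 -1.383 -0.146
v -0.489 -1.358 -0.681
v 0.369 -0.277 1.106
v -0.679 -1.074 -0.728
v -0.936 -0.862 -0.642
v -1.2 -0.768 -0.441
v -1.412 -0.815 -0.173
v -1.522 -0.992 0.101
v -1.506 -1.259 0.319
v -1.366 -1.554 0.43
v -1.136 -1.809 0.41
v -0.868 -1.967 0.262
v -0.623 -1.991 0.021
v -0.457 -1.876 -0.258
v -0.409 -1.647 -0.512
v -3.175 4.092 -2.472
v -2.671 4.227 -2.084
v -3.965 2.948 -1.048
v -2.86 4.437 -2.02
v -3.11 4.578 -2.046
v -3.374 4.623 -2.156
v -3.598 4.563 -2.329
v -3.738 4.41 -2.53
v -3.767 4.193 -2.719
v -3.678 3.957 -2.86
v -3.49 3.747 -2.924
v -3.239 3.605 -2.898
v -2.975 3.56 -2.788
v -2.751 3.62 -2.615
v -2.611 3.774 -2.414
v -2.582 3.99 -2.224
f 1 38 17
f 38 12 41
f 17 41 6
f 38 41 17
f 1 17 13
f 17 6 18
f 13 18 2
f 17 18 13
f 1 13 22
f 13 2 23
f 22 23 8
f 13 23 22
f 1 22 34
f 22 8 37
f 34 37 11
f 22 37 34
f 1 34 38
f 34 11 42
f 38 42 12
f 34 42 38
f 2 18 29
f 18 6 32
f 29 32 10
f 18 32 29
f 6 41 19
f 41 12 40
f 19 40 5
f 41 40 19
f 12 42 39
f 42 11 35
f 39 35 3
f 42 35 39
f 11 37 36
f 37 8 24
f 36 24 7
f 37 24 36
f 8 23 28
f 23 2 25
f 28 25 9
f 23 25 28
f 4 30 16
f 30 10 31
f 16 31 5
f 30 31 16
f 4 16 14
f 16 5 15
f 14 15 3
f 16 15 14
f 4 14 21
f 14 3 20
f 21 20 7
f 14 20 21
f 4 21 26
f 21 7 27
f 26 27 9
f 21 27 26
f 4 26 30
f 26 9 33
f 30 33 10
f 26 33 30
f 5 31 19
f 31 10 32
f 19 32 6
f 31 32 19
f 3 15 39
f 15 5 40
f 39 40 12
f 15 40 39
f 7 20 36
f 20 3 35
f 36 35 11
f 20 35 36
f 9 27 28
f 27 7 24
f 28 24 8
f 27 24 28
f 10 33 29
f 33 9 25
f 29 25 2
f 33 25 29
f 44 43 46
f 44 46 45
f 46 43 47
f 46 47 45
f 47 43 48
f 47 48 45
f 48 43 49
f 48 49 45
f 49 43 50
f 49 50 45
f 50 43 51
f 50 51 45
f 51 43 52
f 51 52 45
f 52 43 53
f 52 53 45
f 53 43 54
f 53 54 45
f 54 43 55
f 54 55 45
f 55 43 56
f 55 56 45
f 56 43 57
f 56 57 45
f 57 43 44
f 57 44 45
f 59 58 61
f 59 61 60
f 61 58 62
f 61 62 60
f 62 58 63
f 62 63 60
f 63 58 64
f 63 64 60
f 64 58 65
f 64 65 60
f 65 58 66
f 65 66 60
f 66 58 67
f 66 67 60
f 67 58 68
f 67 68 60
f 68 58 69
f 68 69 60
f 69 58 70
f 69 70 60
f 70 58 71
f 70 71 60
f 71 58 72
f 71 72 60
f 72 58 73
f 72 73 60
f 73 58 59
f 73 59 60



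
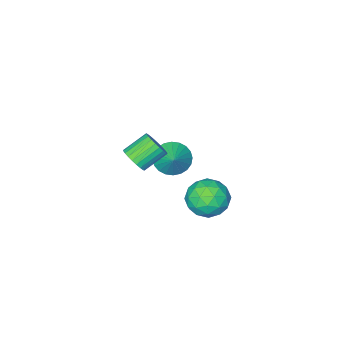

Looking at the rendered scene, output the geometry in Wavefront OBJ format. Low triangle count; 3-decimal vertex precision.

v -1.228 -2.702 -1.201
v -0.965 -2.32 -1.816
v -0.732 -1.978 -0.539
v -1.228 -2.182 -1.77
v -1.491 -2.124 -1.637
v -1.714 -2.154 -1.437
v -1.863 -2.267 -1.202
v -1.915 -2.446 -0.967
v -1.863 -2.664 -0.768
v -1.714 -2.889 -0.634
v -1.491 -3.084 -0.587
v -1.228 -3.222 -0.633
v -0.965 -3.28 -0.766
v -0.742 -3.251 -0.965
v -0.593 -3.138 -1.201
v -0.541 -2.958 -1.436
v -0.593 -2.74 -1.635
v -0.742 -2.516 -1.769
v 2.645 0.061 2.757
v 2.937 -0.049 3.234
v 2.047 0.129 3.82
v 1.755 0.239 3.343
v 2.968 0.171 3.214
v 2.078 0.348 3.8
v 2.949 0.373 3.124
v 2.059 0.551 3.71
v 2.884 0.529 2.979
v 1.994 0.706 3.565
v 2.783 0.613 2.8
v 1.893 0.79 3.386
v 2.66 0.613 2.614
v 1.771 0.79 3.2
v 2.536 0.529 2.45
v 1.646 0.706 3.036
v 2.428 0.374 2.333
v 1.538 0.551 2.919
v 2.353 0.171 2.28
v 1.463 0.349 2.866
v 2.322 -0.048 2.3
v 1.432 0.129 2.886
v 2.341 -0.251 2.39
v 1.451 -0.073 2.976
v 2.406 -0.406 2.535
v 1.516 -0.229 3.121
v 2.507 -0.49 2.714
v 1.617 -0.313 3.3
v 2.629 -0.49 2.9
v 1.74 -0.313 3.486
v 2.754 -0.406 3.064
v 1.864 -0.229 3.65
v 2.862 -0.251 3.181
v 1.972 -0.074 3.767
v 0.568 2.789 0.953
v 1.207 2.501 0.434
v 0.493 1.519 1.566
v 1.132 1.231 1.047
v 1.306 1.82 1.667
v 1.352 2.605 1.288
v 0.348 1.415 0.712
v 0.394 2.2 0.333
v 1.071 1.652 0.285
v 1.663 1.902 0.874
v 0.037 2.118 1.126
v 0.629 2.368 1.715
v 0.894 2.756 0.64
v 0.806 1.264 1.36
v 0.909 1.61 1.725
v 1.284 1.44 1.419
v 0.979 2.818 1.142
v 1.355 2.648 0.836
v 1.414 2.248 1.561
v 0.345 1.372 1.164
v 0.721 1.202 0.858
v 0.416 2.58 0.581
v 0.791 2.41 0.275
v 0.286 1.772 0.439
v 1.189 2.088 0.247
v 1.146 1.341 0.607
v 0.684 1.45 0.41
v 0.711 1.911 0.188
v 1.538 2.235 0.593
v 1.494 1.488 0.954
v 1.596 1.835 1.318
v 1.623 2.296 1.095
v 1.458 1.736 0.506
v 0.206 2.532 1.046
v 0.162 1.785 1.407
v 0.077 1.724 0.905
v 0.104 2.185 0.682
v 0.554 2.679 1.393
v 0.511 1.932 1.753
v 0.989 2.109 1.812
v 1.016 2.57 1.59
v 0.242 2.284 1.494
f 2 1 4
f 2 4 3
f 4 1 5
f 4 5 3
f 5 1 6
f 5 6 3
f 6 1 7
f 6 7 3
f 7 1 8
f 7 8 3
f 8 1 9
f 8 9 3
f 9 1 10
f 9 10 3
f 10 1 11
f 10 11 3
f 11 1 12
f 11 12 3
f 12 1 13
f 12 13 3
f 13 1 14
f 13 14 3
f 14 1 15
f 14 15 3
f 15 1 16
f 15 16 3
f 16 1 17
f 16 17 3
f 17 1 18
f 17 18 3
f 18 1 2
f 18 2 3
f 20 19 23
f 20 23 21
f 21 23 24
f 21 24 22
f 23 19 25
f 23 25 24
f 24 25 26
f 24 26 22
f 25 19 27
f 25 27 26
f 26 27 28
f 26 28 22
f 27 19 29
f 27 29 28
f 28 29 30
f 28 30 22
f 29 19 31
f 29 31 30
f 30 31 32
f 30 32 22
f 31 19 33
f 31 33 32
f 32 33 34
f 32 34 22
f 33 19 35
f 33 35 34
f 34 35 36
f 34 36 22
f 35 19 37
f 35 37 36
f 36 37 38
f 36 38 22
f 37 19 39
f 37 39 38
f 38 39 40
f 38 40 22
f 39 19 41
f 39 41 40
f 40 41 42
f 40 42 22
f 41 19 43
f 41 43 42
f 42 43 44
f 42 44 22
f 43 19 45
f 43 45 44
f 44 45 46
f 44 46 22
f 45 19 47
f 45 47 46
f 46 47 48
f 46 48 22
f 47 19 49
f 47 49 48
f 48 49 50
f 48 50 22
f 49 19 51
f 49 51 50
f 50 51 52
f 50 52 22
f 51 19 20
f 51 20 52
f 52 20 21
f 52 21 22
f 53 90 69
f 90 64 93
f 69 93 58
f 90 93 69
f 53 69 65
f 69 58 70
f 65 70 54
f 69 70 65
f 53 65 74
f 65 54 75
f 74 75 60
f 65 75 74
f 53 74 86
f 74 60 89
f 86 89 63
f 74 89 86
f 53 86 90
f 86 63 94
f 90 94 64
f 86 94 90
f 54 70 81
f 70 58 84
f 81 84 62
f 70 84 81
f 58 93 71
f 93 64 92
f 71 92 57
f 93 92 71
f 64 94 91
f 94 63 87
f 91 87 55
f 94 87 91
f 63 89 88
f 89 60 76
f 88 76 59
f 89 76 88
f 60 75 80
f 75 54 77
f 80 77 61
f 75 77 80
f 56 82 68
f 82 62 83
f 68 83 57
f 82 83 68
f 56 68 66
f 68 57 67
f 66 67 55
f 68 67 66
f 56 66 73
f 66 55 72
f 73 72 59
f 66 72 73
f 56 73 78
f 73 59 79
f 78 79 61
f 73 79 78
f 56 78 82
f 78 61 85
f 82 85 62
f 78 85 82
f 57 83 71
f 83 62 84
f 71 84 58
f 83 84 71
f 55 67 91
f 67 57 92
f 91 92 64
f 67 92 91
f 59 72 88
f 72 55 87
f 88 87 63
f 72 87 88
f 61 79 80
f 79 59 76
f 80 76 60
f 79 76 80
f 62 85 81
f 85 61 77
f 81 77 54
f 85 77 81



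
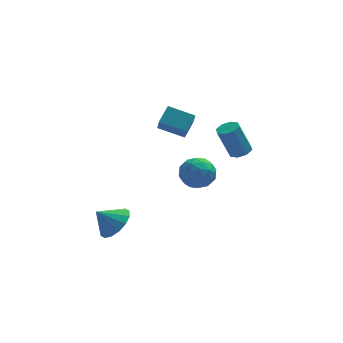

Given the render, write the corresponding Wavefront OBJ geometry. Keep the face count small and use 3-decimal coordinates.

v -2.288 -1.725 -1.051
v -1.752 -1.088 -0.535
v -3.152 -1.695 -0.189
v -2.042 -0.801 -0.836
v -2.399 -0.762 -1.195
v -2.726 -0.981 -1.515
v -2.936 -1.4 -1.711
v -2.972 -1.905 -1.729
v -2.825 -2.363 -1.566
v -2.534 -2.649 -1.265
v -2.178 -2.688 -0.906
v -1.851 -2.469 -0.586
v -1.641 -2.051 -0.391
v -1.605 -1.545 -0.372
v 1.149 -0.389 1.993
v 1.574 0.313 1.522
v 1.826 -1.413 1.078
v 2.251 -0.711 0.607
v 2.503 -0.904 1.499
v 2.085 -0.271 2.064
v 1.315 -0.829 0.536
v 0.897 -0.196 1.101
v 1.677 0.041 0.621
v 2.411 -0.005 1.216
v 0.989 -1.095 1.384
v 1.723 -1.141 1.979
v 1.302 0.052 1.838
v 2.098 -1.152 0.762
v 2.246 -1.265 1.286
v 2.496 -0.853 1.009
v 1.602 -0.291 2.156
v 1.852 0.122 1.88
v 2.399 -0.594 1.866
v 1.548 -1.222 0.72
v 1.798 -0.809 0.444
v 0.904 -0.247 1.591
v 1.154 0.165 1.314
v 1.001 -0.506 0.734
v 1.612 0.305 1.032
v 2.01 -0.297 0.494
v 1.46 -0.367 0.452
v 1.214 0.005 0.784
v 2.044 0.278 1.381
v 2.442 -0.324 0.844
v 2.59 -0.438 1.368
v 2.344 -0.065 1.7
v 2.105 0.118 0.852
v 0.958 -0.776 1.756
v 1.356 -1.378 1.219
v 1.056 -1.035 0.9
v 0.81 -0.662 1.232
v 1.39 -0.803 2.106
v 1.788 -1.405 1.568
v 2.186 -1.105 1.816
v 1.94 -0.733 2.148
v 1.295 -1.218 1.748
v 0.119 2.015 2.881
v 0.101 1.153 3.854
v 0.619 2.701 3.499
v 0.601 1.839 4.472
v 1.359 1.501 2.448
v 1.341 0.639 3.421
v 1.859 2.187 3.066
v 1.841 1.325 4.039
v 4.161 2.173 0.807
v 4.692 2.403 1
v 4.05 2.497 2.647
v 3.519 2.267 2.453
v 4.392 2.735 0.865
v 3.75 2.828 2.512
v 3.957 2.737 0.695
v 3.315 2.831 2.342
v 3.641 2.409 0.591
v 3 2.503 2.238
v 3.63 1.943 0.613
v 2.988 2.037 2.26
v 3.93 1.612 0.748
v 3.288 1.705 2.395
v 4.365 1.609 0.918
v 3.723 1.703 2.565
v 4.68 1.937 1.022
v 4.039 2.031 2.669
f 2 1 4
f 2 4 3
f 4 1 5
f 4 5 3
f 5 1 6
f 5 6 3
f 6 1 7
f 6 7 3
f 7 1 8
f 7 8 3
f 8 1 9
f 8 9 3
f 9 1 10
f 9 10 3
f 10 1 11
f 10 11 3
f 11 1 12
f 11 12 3
f 12 1 13
f 12 13 3
f 13 1 14
f 13 14 3
f 14 1 2
f 14 2 3
f 15 52 31
f 52 26 55
f 31 55 20
f 52 55 31
f 15 31 27
f 31 20 32
f 27 32 16
f 31 32 27
f 15 27 36
f 27 16 37
f 36 37 22
f 27 37 36
f 15 36 48
f 36 22 51
f 48 51 25
f 36 51 48
f 15 48 52
f 48 25 56
f 52 56 26
f 48 56 52
f 16 32 43
f 32 20 46
f 43 46 24
f 32 46 43
f 20 55 33
f 55 26 54
f 33 54 19
f 55 54 33
f 26 56 53
f 56 25 49
f 53 49 17
f 56 49 53
f 25 51 50
f 51 22 38
f 50 38 21
f 51 38 50
f 22 37 42
f 37 16 39
f 42 39 23
f 37 39 42
f 18 44 30
f 44 24 45
f 30 45 19
f 44 45 30
f 18 30 28
f 30 19 29
f 28 29 17
f 30 29 28
f 18 28 35
f 28 17 34
f 35 34 21
f 28 34 35
f 18 35 40
f 35 21 41
f 40 41 23
f 35 41 40
f 18 40 44
f 40 23 47
f 44 47 24
f 40 47 44
f 19 45 33
f 45 24 46
f 33 46 20
f 45 46 33
f 17 29 53
f 29 19 54
f 53 54 26
f 29 54 53
f 21 34 50
f 34 17 49
f 50 49 25
f 34 49 50
f 23 41 42
f 41 21 38
f 42 38 22
f 41 38 42
f 24 47 43
f 47 23 39
f 43 39 16
f 47 39 43
f 58 60 57
f 61 58 57
f 57 60 59
f 59 61 57
f 58 64 60
f 62 58 61
f 62 64 58
f 60 64 59
f 63 61 59
f 59 64 63
f 63 62 61
f 64 62 63
f 66 65 69
f 66 69 67
f 67 69 70
f 67 70 68
f 69 65 71
f 69 71 70
f 70 71 72
f 70 72 68
f 71 65 73
f 71 73 72
f 72 73 74
f 72 74 68
f 73 65 75
f 73 75 74
f 74 75 76
f 74 76 68
f 75 65 77
f 75 77 76
f 76 77 78
f 76 78 68
f 77 65 79
f 77 79 78
f 78 79 80
f 78 80 68
f 79 65 81
f 79 81 80
f 80 81 82
f 80 82 68
f 81 65 66
f 81 66 82
f 82 66 67
f 82 67 68



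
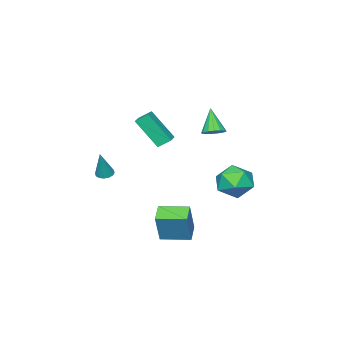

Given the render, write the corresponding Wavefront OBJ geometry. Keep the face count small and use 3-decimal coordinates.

v 0.255 3.178 -0.458
v 0.767 3.993 0.146
v 1.273 1.907 0.394
v 1.785 2.722 0.998
v 0.691 2.478 1.184
v 0.062 3.264 0.658
v 1.978 2.636 -0.118
v 1.349 3.422 -0.644
v 1.831 3.658 0.356
v 1.036 3.56 1.161
v 1.004 2.34 -0.621
v 0.209 2.242 0.184
v 3.032 -0.124 -3.242
v 3.668 0.141 -1.45
v 2.168 1.243 -3.138
v 2.804 1.508 -1.346
v 3.896 0.452 -3.634
v 4.532 0.717 -1.842
v 3.032 1.819 -3.53
v 3.668 2.084 -1.738
v 3.341 -3.915 -0.462
v 3.718 -3.615 -0.63
v 3.899 -3.705 1.162
v 3.516 -3.451 -0.582
v 3.268 -3.412 -0.502
v 3.039 -3.508 -0.411
v 2.891 -3.712 -0.334
v 2.864 -3.971 -0.291
v 2.965 -4.215 -0.294
v 3.166 -4.379 -0.342
v 3.415 -4.418 -0.422
v 3.643 -4.323 -0.513
v 3.791 -4.118 -0.59
v 3.818 -3.859 -0.633
v 3.089 -0.179 2.698
v 3.51 -1.338 4.298
v 2.677 0.348 3.189
v 3.098 -0.81 4.789
v 3.822 0.27 2.831
v 4.243 -0.888 4.431
v 3.41 0.798 3.322
v 3.831 -0.361 4.922
v -0.071 0.594 2.714
v 0.534 0.394 2.842
v -0.589 -0.094 4.086
v 0.51 0.698 2.985
v 0.33 0.974 3.055
v 0.043 1.148 3.034
v -0.275 1.173 2.927
v -0.538 1.043 2.763
v -0.676 0.793 2.585
v -0.652 0.489 2.442
v -0.473 0.214 2.372
v -0.185 0.04 2.393
v 0.132 0.014 2.5
v 0.396 0.144 2.665
f 1 12 6
f 1 6 2
f 1 2 8
f 1 8 11
f 1 11 12
f 2 6 10
f 6 12 5
f 12 11 3
f 11 8 7
f 8 2 9
f 4 10 5
f 4 5 3
f 4 3 7
f 4 7 9
f 4 9 10
f 5 10 6
f 3 5 12
f 7 3 11
f 9 7 8
f 10 9 2
f 14 16 13
f 17 14 13
f 13 16 15
f 15 17 13
f 14 20 16
f 18 14 17
f 18 20 14
f 16 20 15
f 19 17 15
f 15 20 19
f 19 18 17
f 20 18 19
f 22 21 24
f 22 24 23
f 24 21 25
f 24 25 23
f 25 21 26
f 25 26 23
f 26 21 27
f 26 27 23
f 27 21 28
f 27 28 23
f 28 21 29
f 28 29 23
f 29 21 30
f 29 30 23
f 30 21 31
f 30 31 23
f 31 21 32
f 31 32 23
f 32 21 33
f 32 33 23
f 33 21 34
f 33 34 23
f 34 21 22
f 34 22 23
f 36 38 35
f 39 36 35
f 35 38 37
f 37 39 35
f 36 42 38
f 40 36 39
f 40 42 36
f 38 42 37
f 41 39 37
f 37 42 41
f 41 40 39
f 42 40 41
f 44 43 46
f 44 46 45
f 46 43 47
f 46 47 45
f 47 43 48
f 47 48 45
f 48 43 49
f 48 49 45
f 49 43 50
f 49 50 45
f 50 43 51
f 50 51 45
f 51 43 52
f 51 52 45
f 52 43 53
f 52 53 45
f 53 43 54
f 53 54 45
f 54 43 55
f 54 55 45
f 55 43 56
f 55 56 45
f 56 43 44
f 56 44 45



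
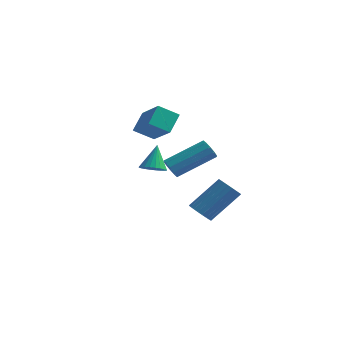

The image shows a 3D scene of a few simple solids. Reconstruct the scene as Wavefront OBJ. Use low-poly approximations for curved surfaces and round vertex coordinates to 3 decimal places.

v -1.167 -1.92 -0.208
v -0.757 -2.076 -0.487
v 0.378 -0.796 0.47
v -0.033 -0.64 0.748
v -0.897 -1.834 -0.644
v 0.237 -0.553 0.312
v -1.141 -1.625 -0.635
v -0.006 -0.344 0.321
v -1.395 -1.528 -0.463
v -0.26 -0.248 0.493
v -1.562 -1.582 -0.194
v -0.427 -0.301 0.763
v -1.578 -1.764 0.07
v -0.443 -0.484 1.027
v -1.437 -2.007 0.228
v -0.303 -0.726 1.184
v -1.194 -2.216 0.219
v -0.059 -0.935 1.175
v -0.94 -2.312 0.047
v 0.195 -1.032 1.003
v -0.773 -2.259 -0.223
v 0.362 -0.978 0.734
v -3.445 -1.161 1.313
v -3.457 -0.386 2.079
v -2.74 -0.628 0.784
v -2.752 0.147 1.55
v -2.148 -2.007 2.19
v -2.16 -1.232 2.956
v -1.443 -1.474 1.661
v -1.455 -0.699 2.427
v -1.217 -3.189 0.205
v -0.759 -2.852 0.09
v -1.363 -2.611 1.315
v -0.927 -2.728 0.004
v -1.14 -2.674 -0.052
v -1.364 -2.699 -0.069
v -1.566 -2.798 -0.044
v -1.715 -2.956 0.019
v -1.788 -3.15 0.11
v -1.774 -3.35 0.215
v -1.676 -3.525 0.319
v -1.507 -3.649 0.406
v -1.295 -3.703 0.462
v -1.07 -3.678 0.478
v -0.868 -3.579 0.454
v -0.719 -3.421 0.391
v -0.646 -3.227 0.3
v -0.66 -3.027 0.194
v -1.118 0.423 -3.557
v -0.551 0.239 -3.762
v 0.285 1.312 -2.407
v -0.282 1.497 -2.203
v -0.588 0.44 -3.898
v 0.248 1.514 -2.543
v -0.706 0.639 -3.982
v 0.13 1.712 -2.628
v -0.887 0.805 -4.002
v -0.05 1.878 -2.648
v -1.102 0.912 -3.954
v -0.266 1.985 -2.6
v -1.321 0.946 -3.846
v -0.484 2.019 -2.491
v -1.508 0.899 -3.694
v -0.671 1.972 -2.339
v -1.636 0.781 -3.521
v -0.799 1.854 -2.166
v -1.685 0.608 -3.353
v -0.849 1.681 -1.998
v -1.648 0.406 -3.217
v -0.812 1.48 -1.862
v -1.53 0.208 -3.132
v -0.694 1.281 -1.778
v -1.35 0.042 -3.112
v -0.513 1.115 -1.758
v -1.134 -0.065 -3.16
v -0.298 1.008 -1.806
v -0.916 -0.099 -3.269
v -0.079 0.974 -1.914
v -0.729 -0.052 -3.421
v 0.108 1.021 -2.066
v -0.601 0.066 -3.594
v 0.236 1.139 -2.239
f 2 1 5
f 2 5 3
f 3 5 6
f 3 6 4
f 5 1 7
f 5 7 6
f 6 7 8
f 6 8 4
f 7 1 9
f 7 9 8
f 8 9 10
f 8 10 4
f 9 1 11
f 9 11 10
f 10 11 12
f 10 12 4
f 11 1 13
f 11 13 12
f 12 13 14
f 12 14 4
f 13 1 15
f 13 15 14
f 14 15 16
f 14 16 4
f 15 1 17
f 15 17 16
f 16 17 18
f 16 18 4
f 17 1 19
f 17 19 18
f 18 19 20
f 18 20 4
f 19 1 21
f 19 21 20
f 20 21 22
f 20 22 4
f 21 1 2
f 21 2 22
f 22 2 3
f 22 3 4
f 24 26 23
f 27 24 23
f 23 26 25
f 25 27 23
f 24 30 26
f 28 24 27
f 28 30 24
f 26 30 25
f 29 27 25
f 25 30 29
f 29 28 27
f 30 28 29
f 32 31 34
f 32 34 33
f 34 31 35
f 34 35 33
f 35 31 36
f 35 36 33
f 36 31 37
f 36 37 33
f 37 31 38
f 37 38 33
f 38 31 39
f 38 39 33
f 39 31 40
f 39 40 33
f 40 31 41
f 40 41 33
f 41 31 42
f 41 42 33
f 42 31 43
f 42 43 33
f 43 31 44
f 43 44 33
f 44 31 45
f 44 45 33
f 45 31 46
f 45 46 33
f 46 31 47
f 46 47 33
f 47 31 48
f 47 48 33
f 48 31 32
f 48 32 33
f 50 49 53
f 50 53 51
f 51 53 54
f 51 54 52
f 53 49 55
f 53 55 54
f 54 55 56
f 54 56 52
f 55 49 57
f 55 57 56
f 56 57 58
f 56 58 52
f 57 49 59
f 57 59 58
f 58 59 60
f 58 60 52
f 59 49 61
f 59 61 60
f 60 61 62
f 60 62 52
f 61 49 63
f 61 63 62
f 62 63 64
f 62 64 52
f 63 49 65
f 63 65 64
f 64 65 66
f 64 66 52
f 65 49 67
f 65 67 66
f 66 67 68
f 66 68 52
f 67 49 69
f 67 69 68
f 68 69 70
f 68 70 52
f 69 49 71
f 69 71 70
f 70 71 72
f 70 72 52
f 71 49 73
f 71 73 72
f 72 73 74
f 72 74 52
f 73 49 75
f 73 75 74
f 74 75 76
f 74 76 52
f 75 49 77
f 75 77 76
f 76 77 78
f 76 78 52
f 77 49 79
f 77 79 78
f 78 79 80
f 78 80 52
f 79 49 81
f 79 81 80
f 80 81 82
f 80 82 52
f 81 49 50
f 81 50 82
f 82 50 51
f 82 51 52



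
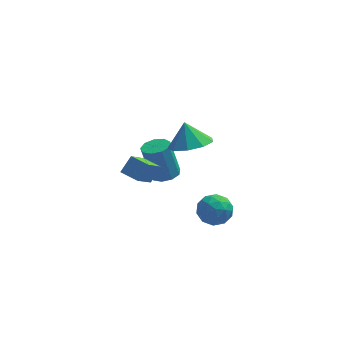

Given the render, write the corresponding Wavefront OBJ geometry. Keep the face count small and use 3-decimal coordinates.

v 2.007 0.29 2.911
v 2.975 0.765 2.968
v 1.713 0.75 4.069
v 2.486 1.226 2.661
v 1.772 1.248 2.471
v 1.168 0.823 2.487
v 0.957 0.148 2.701
v 1.237 -0.46 3.013
v 1.877 -0.717 3.278
v 2.578 -0.503 3.37
v 3.012 0.083 3.248
v 2.936 -1.547 0.732
v 3.75 -1.764 0.467
v 2.49 -2.876 0.453
v 3.304 -3.093 0.188
v 3.147 -2.926 1.041
v 3.423 -2.105 1.213
v 2.817 -2.535 -0.293
v 3.093 -1.714 -0.121
v 3.676 -2.375 -0.167
v 3.881 -2.617 0.658
v 2.359 -2.023 0.262
v 2.564 -2.265 1.087
v 3.382 -1.539 0.624
v 2.858 -3.101 0.296
v 2.766 -3.003 0.798
v 3.244 -3.131 0.642
v 3.19 -1.739 1.063
v 3.668 -1.867 0.907
v 3.314 -2.55 1.244
v 2.572 -2.773 0.013
v 3.05 -2.901 -0.143
v 2.996 -1.509 0.278
v 3.474 -1.637 0.122
v 2.926 -2.09 -0.324
v 3.817 -2.026 0.096
v 3.555 -2.807 -0.068
v 3.269 -2.479 -0.351
v 3.431 -1.996 -0.25
v 3.937 -2.168 0.58
v 3.675 -2.949 0.416
v 3.583 -2.851 0.918
v 3.745 -2.368 1.019
v 3.894 -2.527 0.208
v 2.565 -1.691 0.504
v 2.303 -2.472 0.34
v 2.495 -2.272 -0.099
v 2.657 -1.789 0.002
v 2.685 -1.833 0.988
v 2.423 -2.614 0.824
v 2.809 -2.644 1.17
v 2.971 -2.161 1.271
v 2.346 -2.113 0.712
v 0.117 2.122 -1.424
v -0.44 0.802 -0.191
v -0.704 2.642 -1.238
v -1.261 1.323 -0.004
v 0.601 2.617 -0.676
v 0.044 1.298 0.558
v -0.22 3.138 -0.489
v -0.777 1.818 0.744
v 0.78 3.669 -2.081
v 1.178 4.303 -2.042
v 0.698 4.486 -0.12
v 0.3 3.851 -0.159
v 0.693 4.408 -2.173
v 0.213 4.591 -0.251
v 0.249 4.166 -2.261
v -0.231 4.349 -0.339
v 0.053 3.692 -2.265
v -0.427 3.875 -0.342
v 0.198 3.207 -2.183
v -0.282 3.39 -0.26
v 0.615 2.938 -2.053
v 0.135 3.12 -0.13
v 1.109 3.01 -1.937
v 0.629 3.193 -0.014
v 1.449 3.391 -1.888
v 0.969 3.574 0.035
v 1.477 3.902 -1.93
v 0.996 4.085 -0.007
f 2 1 4
f 2 4 3
f 4 1 5
f 4 5 3
f 5 1 6
f 5 6 3
f 6 1 7
f 6 7 3
f 7 1 8
f 7 8 3
f 8 1 9
f 8 9 3
f 9 1 10
f 9 10 3
f 10 1 11
f 10 11 3
f 11 1 2
f 11 2 3
f 12 49 28
f 49 23 52
f 28 52 17
f 49 52 28
f 12 28 24
f 28 17 29
f 24 29 13
f 28 29 24
f 12 24 33
f 24 13 34
f 33 34 19
f 24 34 33
f 12 33 45
f 33 19 48
f 45 48 22
f 33 48 45
f 12 45 49
f 45 22 53
f 49 53 23
f 45 53 49
f 13 29 40
f 29 17 43
f 40 43 21
f 29 43 40
f 17 52 30
f 52 23 51
f 30 51 16
f 52 51 30
f 23 53 50
f 53 22 46
f 50 46 14
f 53 46 50
f 22 48 47
f 48 19 35
f 47 35 18
f 48 35 47
f 19 34 39
f 34 13 36
f 39 36 20
f 34 36 39
f 15 41 27
f 41 21 42
f 27 42 16
f 41 42 27
f 15 27 25
f 27 16 26
f 25 26 14
f 27 26 25
f 15 25 32
f 25 14 31
f 32 31 18
f 25 31 32
f 15 32 37
f 32 18 38
f 37 38 20
f 32 38 37
f 15 37 41
f 37 20 44
f 41 44 21
f 37 44 41
f 16 42 30
f 42 21 43
f 30 43 17
f 42 43 30
f 14 26 50
f 26 16 51
f 50 51 23
f 26 51 50
f 18 31 47
f 31 14 46
f 47 46 22
f 31 46 47
f 20 38 39
f 38 18 35
f 39 35 19
f 38 35 39
f 21 44 40
f 44 20 36
f 40 36 13
f 44 36 40
f 55 57 54
f 58 55 54
f 54 57 56
f 56 58 54
f 55 61 57
f 59 55 58
f 59 61 55
f 57 61 56
f 60 58 56
f 56 61 60
f 60 59 58
f 61 59 60
f 63 62 66
f 63 66 64
f 64 66 67
f 64 67 65
f 66 62 68
f 66 68 67
f 67 68 69
f 67 69 65
f 68 62 70
f 68 70 69
f 69 70 71
f 69 71 65
f 70 62 72
f 70 72 71
f 71 72 73
f 71 73 65
f 72 62 74
f 72 74 73
f 73 74 75
f 73 75 65
f 74 62 76
f 74 76 75
f 75 76 77
f 75 77 65
f 76 62 78
f 76 78 77
f 77 78 79
f 77 79 65
f 78 62 80
f 78 80 79
f 79 80 81
f 79 81 65
f 80 62 63
f 80 63 81
f 81 63 64
f 81 64 65



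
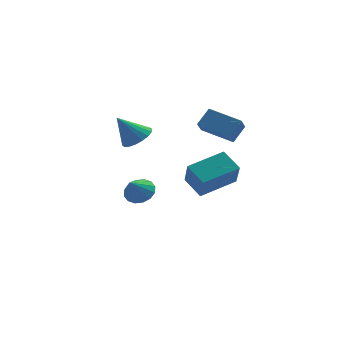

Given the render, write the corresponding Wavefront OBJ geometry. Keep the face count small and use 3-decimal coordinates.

v -3.524 2.908 2.168
v -2.902 2.384 2.451
v -4.416 2.552 3.472
v -2.808 2.721 2.607
v -2.855 3.094 2.676
v -3.035 3.431 2.645
v -3.312 3.664 2.519
v -3.63 3.747 2.323
v -3.927 3.664 2.097
v -4.145 3.431 1.885
v -4.239 3.094 1.729
v -4.192 2.721 1.66
v -4.012 2.384 1.691
v -3.736 2.152 1.817
v -3.417 2.068 2.012
v -3.12 2.152 2.238
v -0.552 3.134 2.734
v -0.604 2.314 3.355
v -0.1 3.721 3.548
v -0.152 2.901 4.168
v 1.032 2.639 2.212
v 0.98 1.819 2.832
v 1.484 3.226 3.025
v 1.432 2.406 3.646
v 0.661 -3.769 1.939
v -0.13 -3.137 2.636
v 0.386 -2.854 0.796
v -0.405 -2.221 1.494
v 2.065 -2.639 2.506
v 1.274 -2.006 3.204
v 1.79 -1.723 1.364
v 0.999 -1.091 2.061
v -3.125 1.384 -0.716
v -2.366 1.171 -0.675
v -3.415 0.516 0.136
v -2.409 1.463 -0.392
v -2.645 1.734 -0.196
v -3.009 1.911 -0.139
v -3.404 1.947 -0.237
v -3.725 1.832 -0.463
v -3.885 1.597 -0.757
v -3.842 1.305 -1.04
v -3.606 1.034 -1.236
v -3.242 0.857 -1.293
v -2.846 0.821 -1.195
v -2.526 0.936 -0.969
f 2 1 4
f 2 4 3
f 4 1 5
f 4 5 3
f 5 1 6
f 5 6 3
f 6 1 7
f 6 7 3
f 7 1 8
f 7 8 3
f 8 1 9
f 8 9 3
f 9 1 10
f 9 10 3
f 10 1 11
f 10 11 3
f 11 1 12
f 11 12 3
f 12 1 13
f 12 13 3
f 13 1 14
f 13 14 3
f 14 1 15
f 14 15 3
f 15 1 16
f 15 16 3
f 16 1 2
f 16 2 3
f 18 20 17
f 21 18 17
f 17 20 19
f 19 21 17
f 18 24 20
f 22 18 21
f 22 24 18
f 20 24 19
f 23 21 19
f 19 24 23
f 23 22 21
f 24 22 23
f 26 28 25
f 29 26 25
f 25 28 27
f 27 29 25
f 26 32 28
f 30 26 29
f 30 32 26
f 28 32 27
f 31 29 27
f 27 32 31
f 31 30 29
f 32 30 31
f 34 33 36
f 34 36 35
f 36 33 37
f 36 37 35
f 37 33 38
f 37 38 35
f 38 33 39
f 38 39 35
f 39 33 40
f 39 40 35
f 40 33 41
f 40 41 35
f 41 33 42
f 41 42 35
f 42 33 43
f 42 43 35
f 43 33 44
f 43 44 35
f 44 33 45
f 44 45 35
f 45 33 46
f 45 46 35
f 46 33 34
f 46 34 35



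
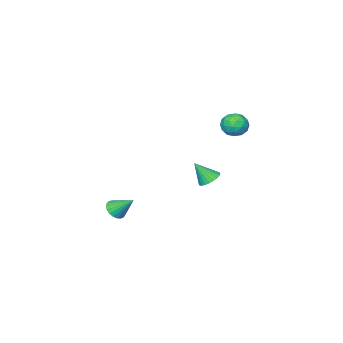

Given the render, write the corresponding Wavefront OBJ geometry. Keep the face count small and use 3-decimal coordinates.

v -2.392 1.6 3.811
v -1.93 1.558 3.281
v -2.71 0.522 3.619
v -2.248 0.48 3.089
v -2.018 0.524 3.753
v -1.822 1.19 3.872
v -2.818 0.89 3.028
v -2.622 1.556 3.147
v -2.193 1.119 2.797
v -1.699 0.893 3.245
v -2.941 1.187 3.655
v -2.447 0.961 4.103
v -2.133 1.673 3.563
v -2.507 0.407 3.337
v -2.372 0.432 3.728
v -2.1 0.408 3.416
v -2.07 1.457 3.91
v -1.798 1.433 3.599
v -1.85 0.825 3.876
v -2.842 0.647 3.301
v -2.57 0.623 2.99
v -2.54 1.672 3.484
v -2.268 1.648 3.172
v -2.79 1.255 3.024
v -2.016 1.391 2.967
v -2.203 0.758 2.854
v -2.538 0.998 2.818
v -2.423 1.39 2.888
v -1.726 1.258 3.23
v -1.913 0.625 3.117
v -1.778 0.651 3.508
v -1.662 1.042 3.578
v -1.881 1 2.946
v -2.727 1.455 3.783
v -2.914 0.822 3.67
v -2.978 1.038 3.322
v -2.862 1.429 3.392
v -2.437 1.322 4.046
v -2.624 0.689 3.933
v -2.217 0.69 4.012
v -2.102 1.082 4.082
v -2.759 1.08 3.954
v 0.25 -4.328 -3.213
v 0.816 -4.129 -3.214
v -0.07 -3.412 -2.347
v 0.713 -3.993 -3.396
v 0.53 -3.915 -3.546
v 0.298 -3.908 -3.639
v 0.058 -3.974 -3.658
v -0.149 -4.101 -3.6
v -0.286 -4.267 -3.475
v -0.331 -4.444 -3.305
v -0.276 -4.601 -3.119
v -0.13 -4.71 -2.949
v 0.082 -4.753 -2.825
v 0.323 -4.723 -2.768
v 0.552 -4.624 -2.788
v 0.728 -4.475 -2.881
v 0.821 -4.299 -3.032
v -1.939 -0.189 -0.357
v -1.567 -0.507 -0.703
v -1.461 -0.711 0.637
v -1.44 -0.315 -0.664
v -1.388 -0.104 -0.578
v -1.42 0.095 -0.458
v -1.532 0.25 -0.322
v -1.705 0.338 -0.192
v -1.914 0.347 -0.087
v -2.127 0.273 -0.023
v -2.311 0.13 -0.01
v -2.439 -0.063 -0.049
v -2.491 -0.274 -0.136
v -2.458 -0.473 -0.256
v -2.347 -0.628 -0.391
v -2.174 -0.716 -0.521
v -1.965 -0.725 -0.626
v -1.752 -0.651 -0.69
f 1 38 17
f 38 12 41
f 17 41 6
f 38 41 17
f 1 17 13
f 17 6 18
f 13 18 2
f 17 18 13
f 1 13 22
f 13 2 23
f 22 23 8
f 13 23 22
f 1 22 34
f 22 8 37
f 34 37 11
f 22 37 34
f 1 34 38
f 34 11 42
f 38 42 12
f 34 42 38
f 2 18 29
f 18 6 32
f 29 32 10
f 18 32 29
f 6 41 19
f 41 12 40
f 19 40 5
f 41 40 19
f 12 42 39
f 42 11 35
f 39 35 3
f 42 35 39
f 11 37 36
f 37 8 24
f 36 24 7
f 37 24 36
f 8 23 28
f 23 2 25
f 28 25 9
f 23 25 28
f 4 30 16
f 30 10 31
f 16 31 5
f 30 31 16
f 4 16 14
f 16 5 15
f 14 15 3
f 16 15 14
f 4 14 21
f 14 3 20
f 21 20 7
f 14 20 21
f 4 21 26
f 21 7 27
f 26 27 9
f 21 27 26
f 4 26 30
f 26 9 33
f 30 33 10
f 26 33 30
f 5 31 19
f 31 10 32
f 19 32 6
f 31 32 19
f 3 15 39
f 15 5 40
f 39 40 12
f 15 40 39
f 7 20 36
f 20 3 35
f 36 35 11
f 20 35 36
f 9 27 28
f 27 7 24
f 28 24 8
f 27 24 28
f 10 33 29
f 33 9 25
f 29 25 2
f 33 25 29
f 44 43 46
f 44 46 45
f 46 43 47
f 46 47 45
f 47 43 48
f 47 48 45
f 48 43 49
f 48 49 45
f 49 43 50
f 49 50 45
f 50 43 51
f 50 51 45
f 51 43 52
f 51 52 45
f 52 43 53
f 52 53 45
f 53 43 54
f 53 54 45
f 54 43 55
f 54 55 45
f 55 43 56
f 55 56 45
f 56 43 57
f 56 57 45
f 57 43 58
f 57 58 45
f 58 43 59
f 58 59 45
f 59 43 44
f 59 44 45
f 61 60 63
f 61 63 62
f 63 60 64
f 63 64 62
f 64 60 65
f 64 65 62
f 65 60 66
f 65 66 62
f 66 60 67
f 66 67 62
f 67 60 68
f 67 68 62
f 68 60 69
f 68 69 62
f 69 60 70
f 69 70 62
f 70 60 71
f 70 71 62
f 71 60 72
f 71 72 62
f 72 60 73
f 72 73 62
f 73 60 74
f 73 74 62
f 74 60 75
f 74 75 62
f 75 60 76
f 75 76 62
f 76 60 77
f 76 77 62
f 77 60 61
f 77 61 62



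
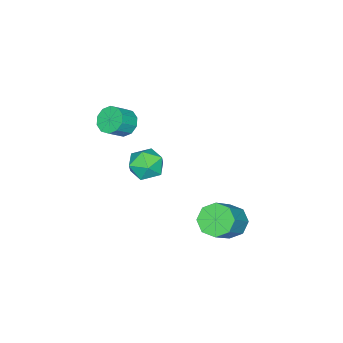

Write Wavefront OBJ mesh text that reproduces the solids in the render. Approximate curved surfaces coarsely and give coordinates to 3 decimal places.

v -2.646 1.84 -0.633
v -2.082 1.491 -1.211
v -0.749 1.552 0.056
v -1.314 1.9 0.633
v -2.091 2.164 -1.234
v -0.758 2.225 0.033
v -2.425 2.647 -0.905
v -1.093 2.708 0.362
v -2.89 2.657 -0.417
v -1.557 2.718 0.85
v -3.211 2.188 -0.056
v -1.878 2.249 1.211
v -3.202 1.515 -0.033
v -1.869 1.576 1.234
v -2.867 1.032 -0.362
v -1.535 1.093 0.905
v -2.403 1.022 -0.85
v -1.07 1.083 0.417
v -4.237 -2.695 0.467
v -3.287 -2.834 0.349
v -4.533 -3.866 -0.529
v -3.583 -4.005 -0.647
v -4.001 -4.219 0.198
v -3.818 -3.495 0.814
v -4.002 -3.205 -0.994
v -3.819 -2.481 -0.378
v -3.142 -3.149 -0.554
v -3.141 -3.776 0.182
v -4.679 -2.924 -0.362
v -4.678 -3.551 0.374
v -2.76 -3.724 3.616
v -2.395 -3.108 3.428
v -1.615 -3.361 4.116
v -1.98 -3.976 4.304
v -2.671 -3.007 3.778
v -1.891 -3.26 4.466
v -2.981 -3.18 4.067
v -2.201 -3.433 4.754
v -3.207 -3.56 4.183
v -2.427 -3.813 4.871
v -3.262 -4.003 4.083
v -2.482 -4.256 4.77
v -3.125 -4.339 3.804
v -2.345 -4.592 4.492
v -2.849 -4.44 3.454
v -2.069 -4.693 4.142
v -2.539 -4.267 3.166
v -1.759 -4.52 3.853
v -2.313 -3.887 3.049
v -1.533 -4.14 3.737
v -2.258 -3.444 3.15
v -1.478 -3.697 3.837
f 2 1 5
f 2 5 3
f 3 5 6
f 3 6 4
f 5 1 7
f 5 7 6
f 6 7 8
f 6 8 4
f 7 1 9
f 7 9 8
f 8 9 10
f 8 10 4
f 9 1 11
f 9 11 10
f 10 11 12
f 10 12 4
f 11 1 13
f 11 13 12
f 12 13 14
f 12 14 4
f 13 1 15
f 13 15 14
f 14 15 16
f 14 16 4
f 15 1 17
f 15 17 16
f 16 17 18
f 16 18 4
f 17 1 2
f 17 2 18
f 18 2 3
f 18 3 4
f 19 30 24
f 19 24 20
f 19 20 26
f 19 26 29
f 19 29 30
f 20 24 28
f 24 30 23
f 30 29 21
f 29 26 25
f 26 20 27
f 22 28 23
f 22 23 21
f 22 21 25
f 22 25 27
f 22 27 28
f 23 28 24
f 21 23 30
f 25 21 29
f 27 25 26
f 28 27 20
f 32 31 35
f 32 35 33
f 33 35 36
f 33 36 34
f 35 31 37
f 35 37 36
f 36 37 38
f 36 38 34
f 37 31 39
f 37 39 38
f 38 39 40
f 38 40 34
f 39 31 41
f 39 41 40
f 40 41 42
f 40 42 34
f 41 31 43
f 41 43 42
f 42 43 44
f 42 44 34
f 43 31 45
f 43 45 44
f 44 45 46
f 44 46 34
f 45 31 47
f 45 47 46
f 46 47 48
f 46 48 34
f 47 31 49
f 47 49 48
f 48 49 50
f 48 50 34
f 49 31 51
f 49 51 50
f 50 51 52
f 50 52 34
f 51 31 32
f 51 32 52
f 52 32 33
f 52 33 34

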